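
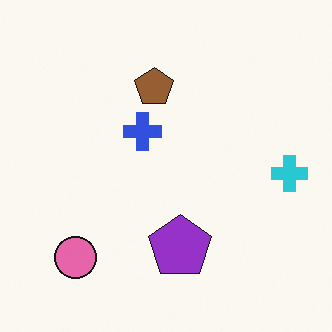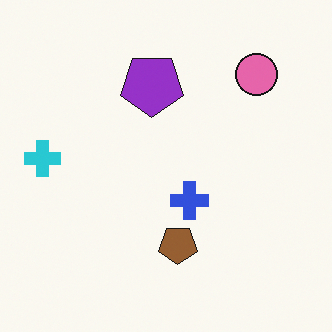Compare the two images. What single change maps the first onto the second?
The image was rotated 180°.

The pink circle sits in the bottom-left of the first image and the top-right of the second — consistent with a whole-image 180° rotation.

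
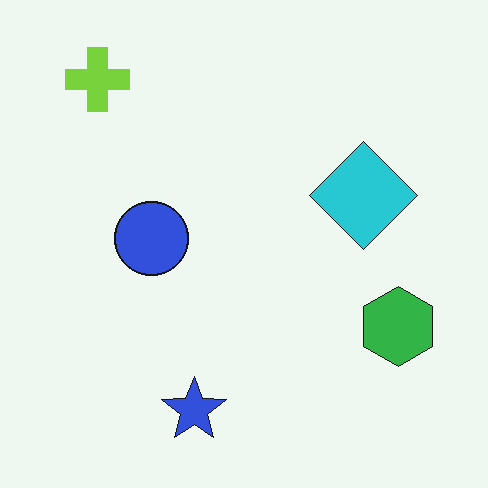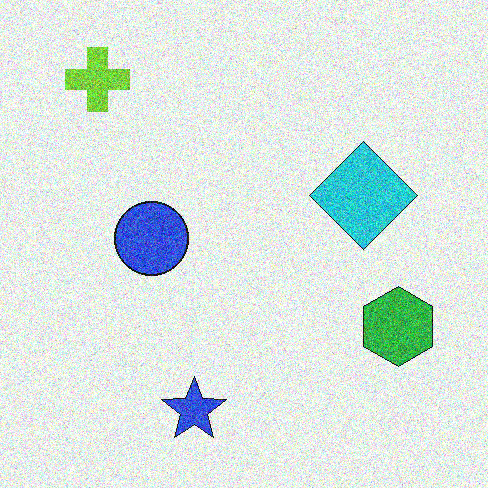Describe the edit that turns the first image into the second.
This is the original image degraded with a thick layer of grain.

Random speckle covers the whole image, including the flat background.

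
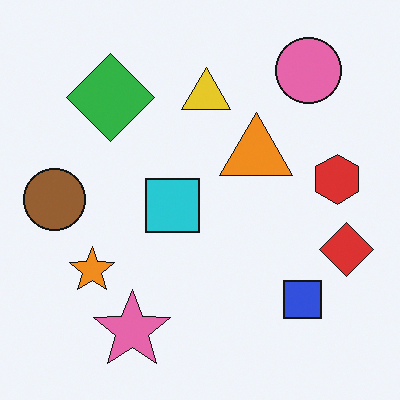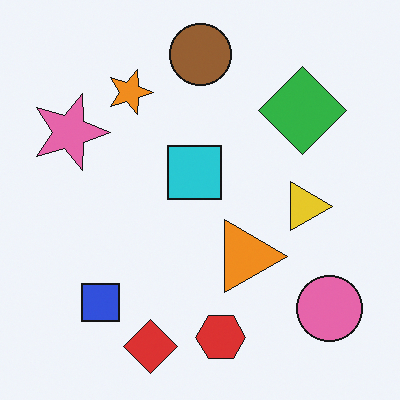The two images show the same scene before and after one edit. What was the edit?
It was rotated 90° clockwise.

The pink circle sits in the top-right of the first image and the bottom-right of the second — consistent with a whole-image 90° clockwise rotation.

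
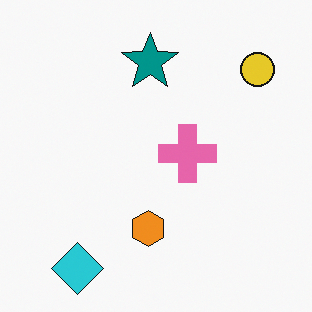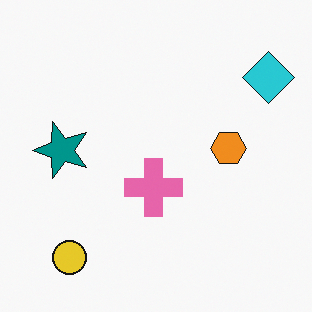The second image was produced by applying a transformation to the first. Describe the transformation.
This is the original image transposed (reflected across the top-left ↔ bottom-right diagonal).

Shapes have swapped their row and column positions — what was in the top-right is now in the bottom-left — a diagonal reflection.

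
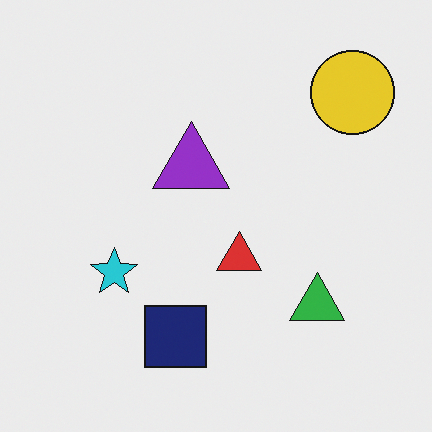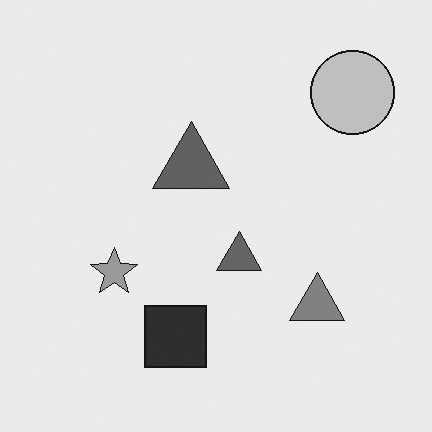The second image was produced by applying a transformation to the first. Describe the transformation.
The second image is the first converted to grayscale.

All color is removed — every shape is now a shade of grey.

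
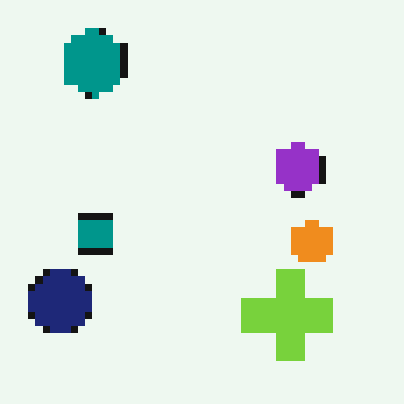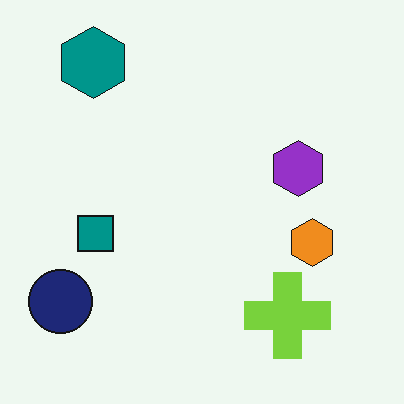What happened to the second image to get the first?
It was moderately pixelated.

Shapes are reduced to large square blocks; fine edges and outlines are lost — a downscale-then-upscale (mosaic) effect.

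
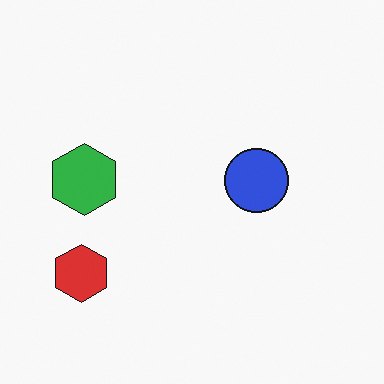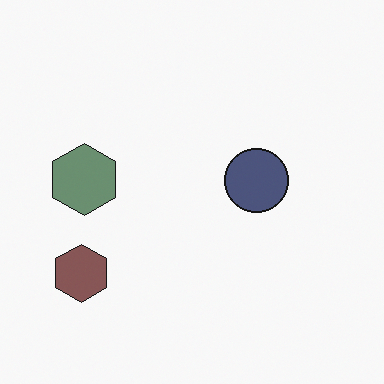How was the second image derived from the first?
The second image is the first heavily desaturated.

All colors are more muted and greyish — a global saturation change.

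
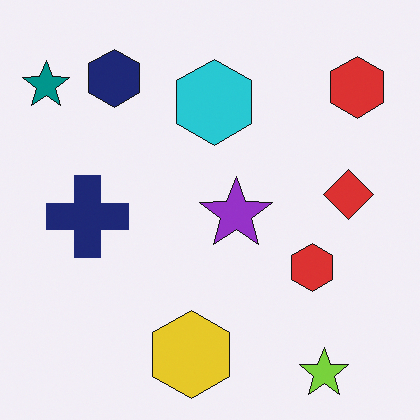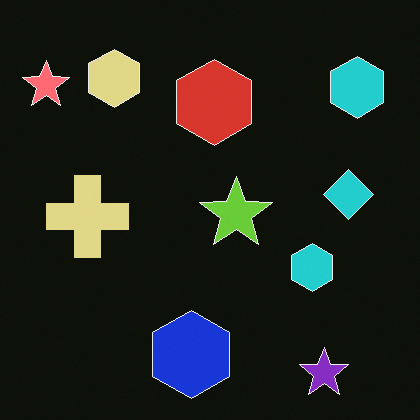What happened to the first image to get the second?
The second image is the first color-inverted (negative).

The light background has become dark and every shape's color is its complement — a photographic negative.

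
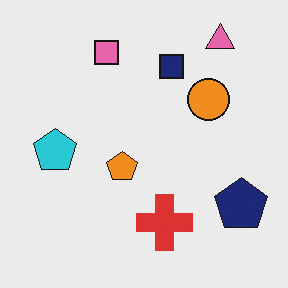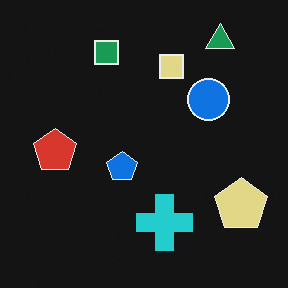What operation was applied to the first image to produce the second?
The second image is the first color-inverted (negative).

The light background has become dark and every shape's color is its complement — a photographic negative.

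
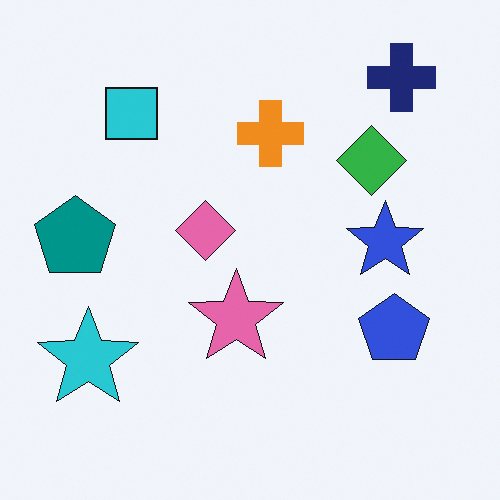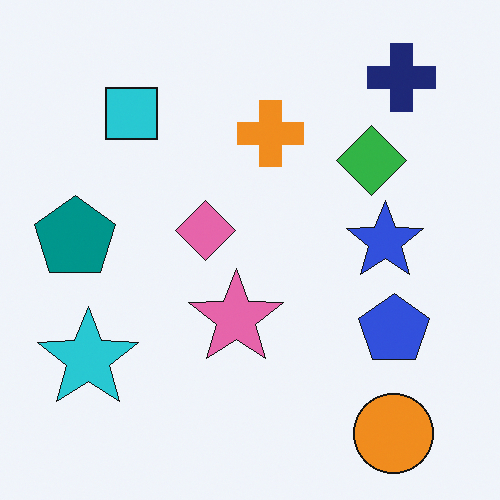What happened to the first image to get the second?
The image was overlaid with an additional orange circle.

An orange circle appears in the second image that is absent from the first.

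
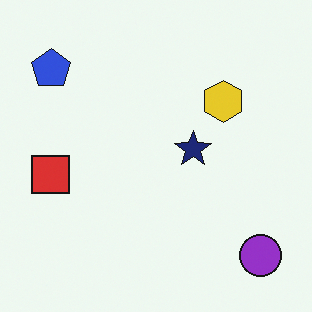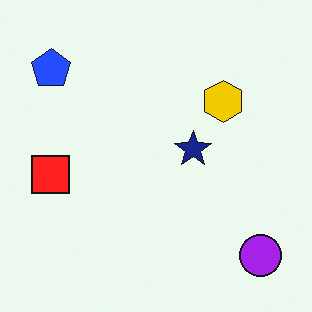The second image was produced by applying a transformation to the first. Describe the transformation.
The image was slightly oversaturated.

All colors are more vivid — a global saturation change.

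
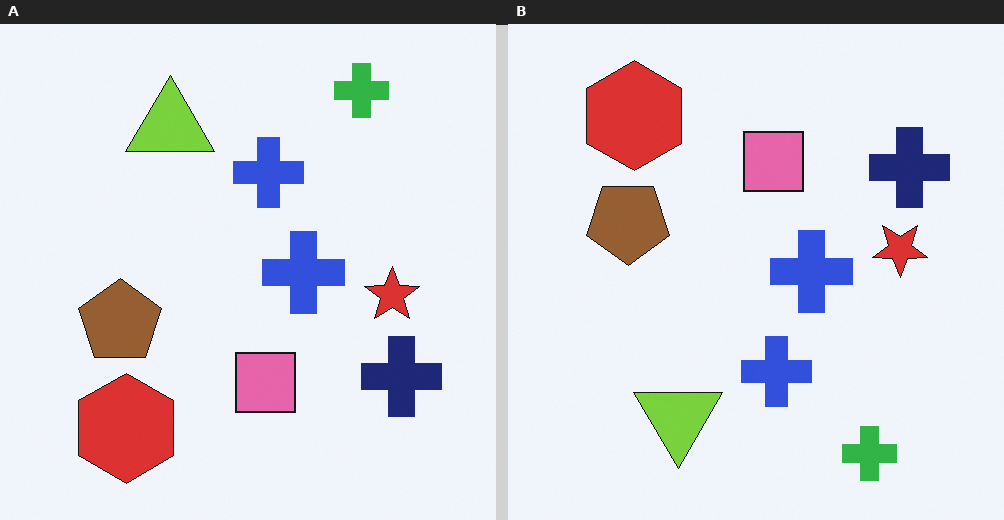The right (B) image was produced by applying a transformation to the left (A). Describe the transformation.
It was flipped vertically (top ↔ bottom).

The green cross is in the top-right of the left (A) image and the bottom-right of the right (B) — shapes on opposite sides of the horizontal midline have swapped in a mirror flip.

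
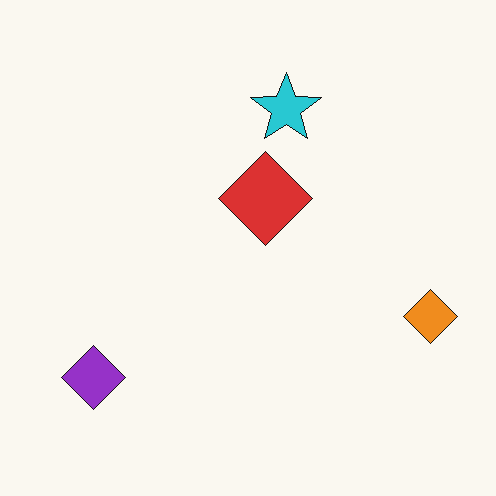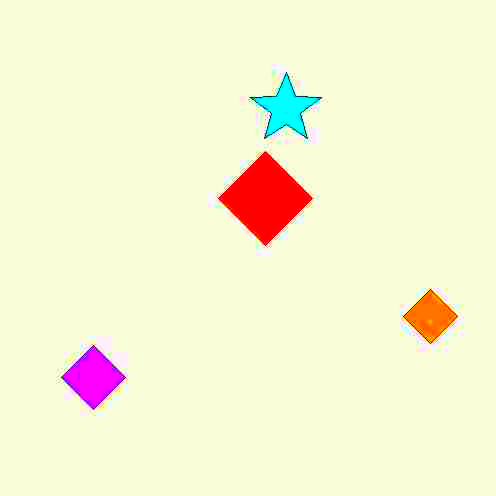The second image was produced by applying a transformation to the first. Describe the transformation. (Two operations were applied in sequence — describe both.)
The second image is the first degraded with heavy JPEG compression, then made much more vivid (saturation change).

Blocky 8×8 compression artifacts appear around shape edges and the flat background shows ringing — characteristic JPEG degradation. All colors are more vivid — a global saturation change.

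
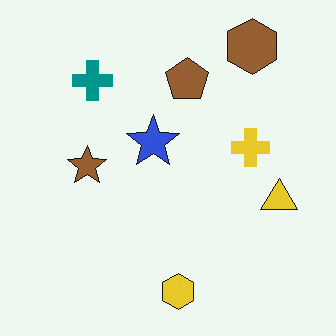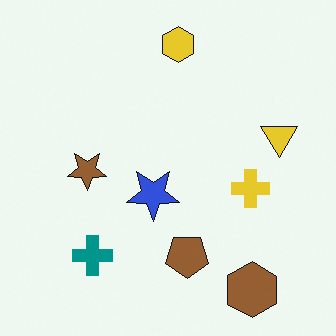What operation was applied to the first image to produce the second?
This is the original image flipped vertically (top ↔ bottom).

The yellow hexagon is in the bottom of the first image and the top of the second — shapes on opposite sides of the horizontal midline have swapped in a mirror flip.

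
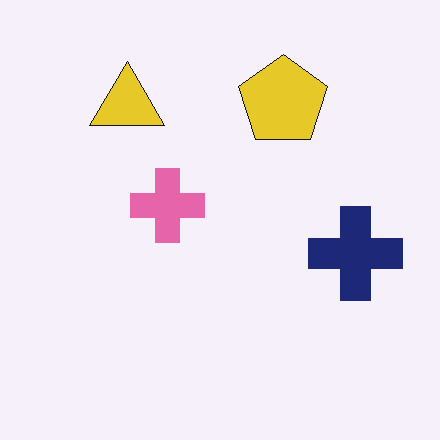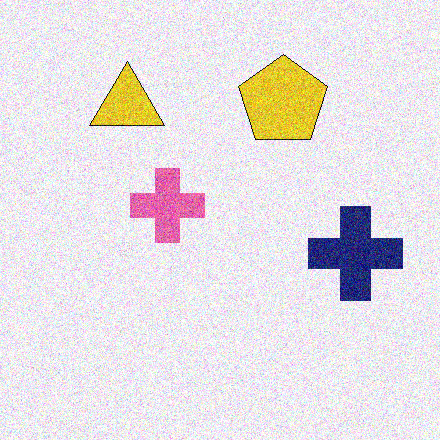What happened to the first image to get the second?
The image was degraded with a thick layer of grain.

Random speckle covers the whole image, including the flat background.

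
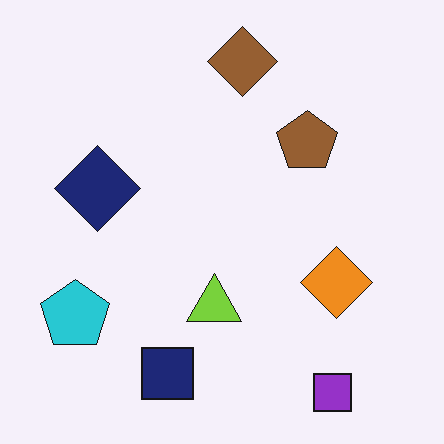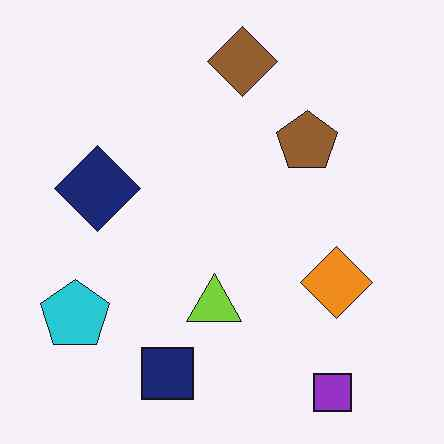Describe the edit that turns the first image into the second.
It was given moderate JPEG compression.

Blocky 8×8 compression artifacts appear around shape edges and the flat background shows ringing — characteristic JPEG degradation.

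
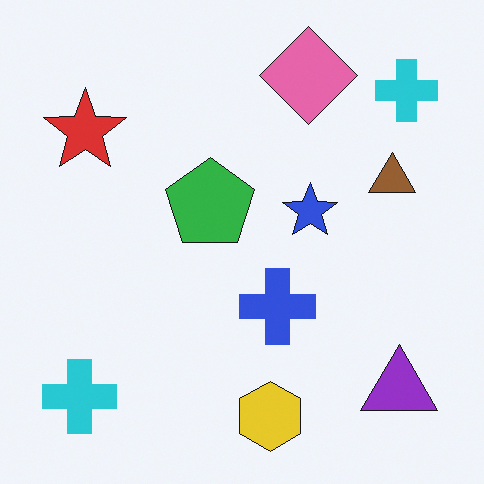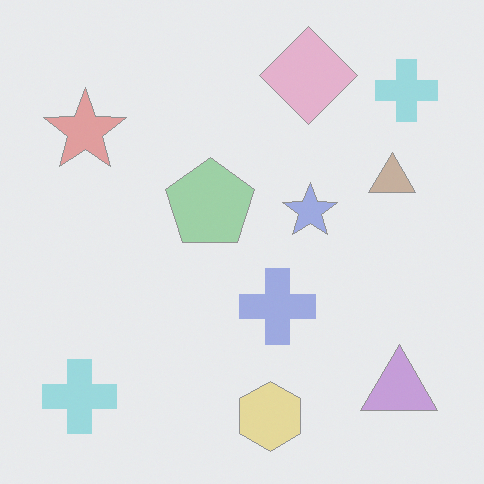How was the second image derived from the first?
Washed out (contrast reduced).

Tones are pushed toward mid-grey across the whole image — a global contrast change.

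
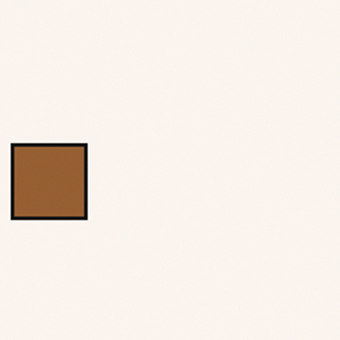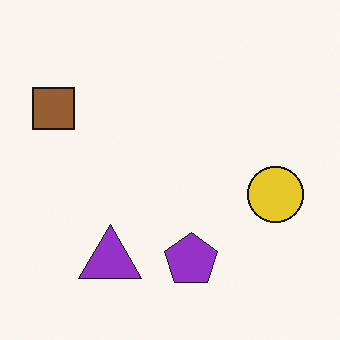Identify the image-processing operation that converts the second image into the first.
This is the original image cropped to a noticeably smaller region and rescaled.

The visible shapes are larger and the field of view is narrower; shapes near the original edges may be partly or wholly outside the frame — a crop-and-rescale.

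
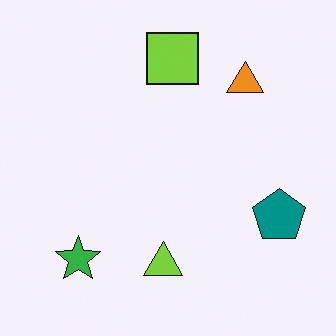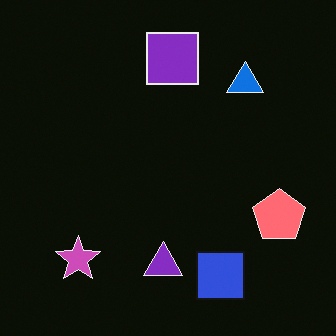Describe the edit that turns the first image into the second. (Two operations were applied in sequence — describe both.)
This is the original image color-inverted (negative), then overlaid with an additional blue square.

The light background has become dark and every shape's color is its complement — a photographic negative. A blue square appears in the second image that is absent from the first.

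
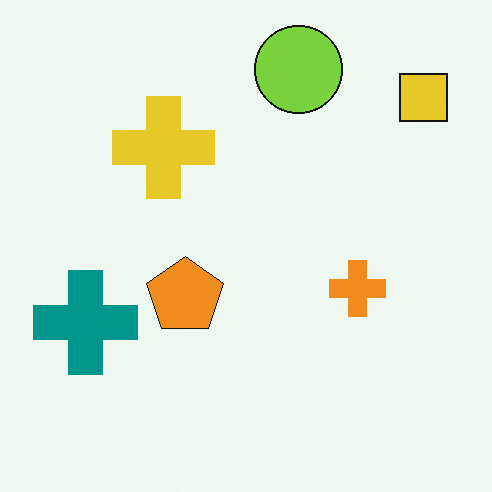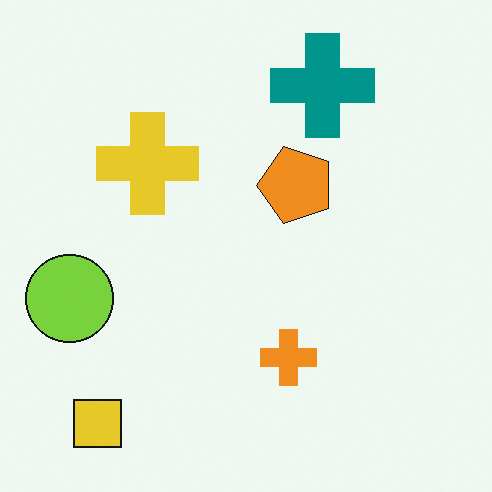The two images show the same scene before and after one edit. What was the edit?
It was transposed (reflected across the top-left ↔ bottom-right diagonal).

Shapes have swapped their row and column positions — what was in the top-right is now in the bottom-left — a diagonal reflection.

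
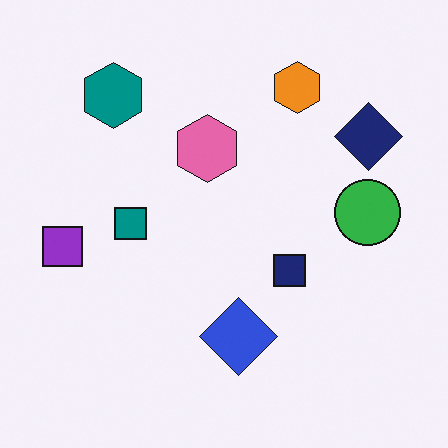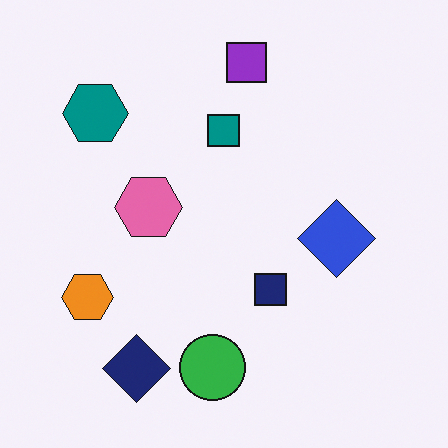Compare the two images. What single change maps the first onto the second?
The second image is the first transposed (reflected across the top-left ↔ bottom-right diagonal).

Shapes have swapped their row and column positions — what was in the top-right is now in the bottom-left — a diagonal reflection.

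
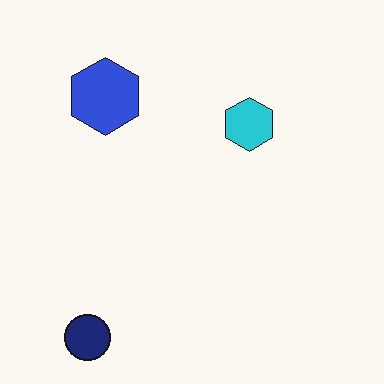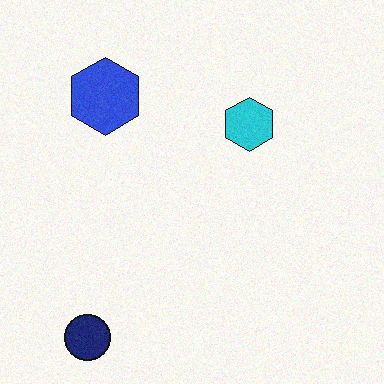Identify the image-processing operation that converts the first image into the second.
The second image is the first degraded with a light layer of grain.

Random speckle covers the whole image, including the flat background.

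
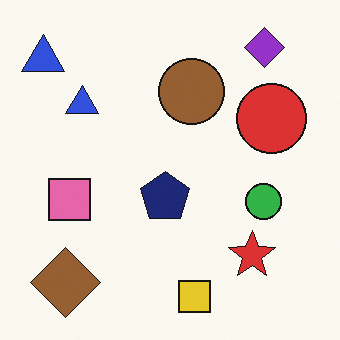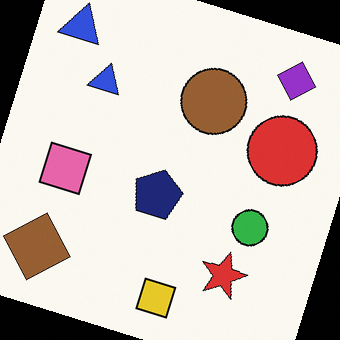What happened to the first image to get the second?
Rotated clockwise by a clearly visible amount.

Every shape is tilted by the same angle and the image corners show triangular fill wedges — a whole-image rotation by a non-right angle.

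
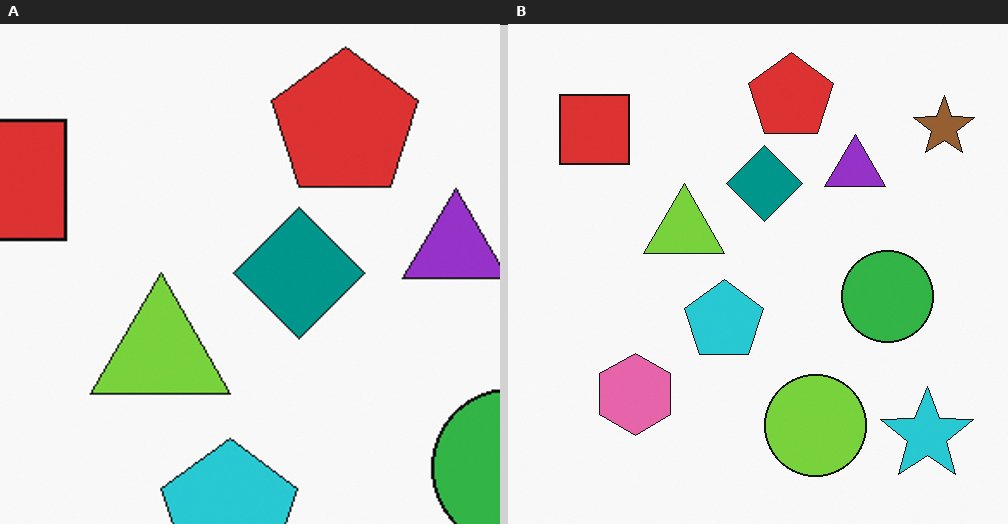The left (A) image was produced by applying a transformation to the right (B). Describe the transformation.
This is the original image cropped to a noticeably smaller region and rescaled.

The visible shapes are larger and the field of view is narrower; shapes near the original edges may be partly or wholly outside the frame — a crop-and-rescale.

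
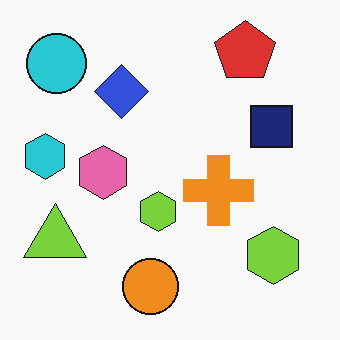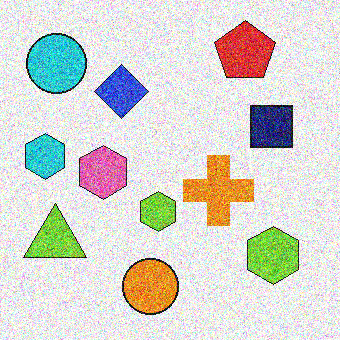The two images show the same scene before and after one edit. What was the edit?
Degraded with strong gaussian noise.

Random speckle covers the whole image, including the flat background.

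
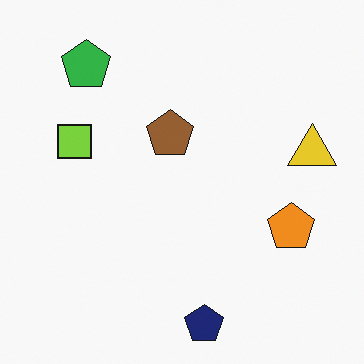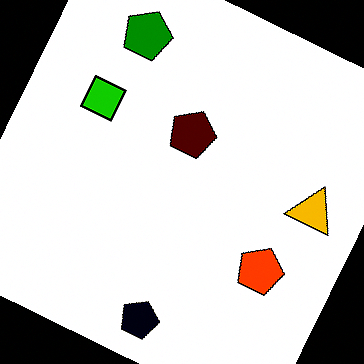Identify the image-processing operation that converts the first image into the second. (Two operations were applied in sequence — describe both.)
The image was rotated clockwise by a clearly visible amount, then given much higher contrast.

Every shape is tilted by the same angle and the image corners show triangular fill wedges — a whole-image rotation by a non-right angle. Tones are pushed away from mid-grey across the whole image — a global contrast change.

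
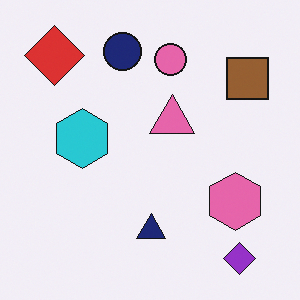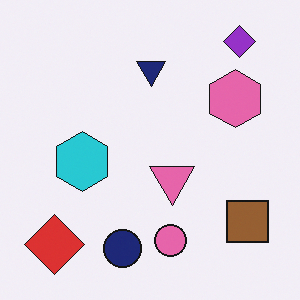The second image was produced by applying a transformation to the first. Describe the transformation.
The transformation is: flipped vertically (top ↔ bottom).

The purple diamond is in the bottom-right of the first image and the top-right of the second — shapes on opposite sides of the horizontal midline have swapped in a mirror flip.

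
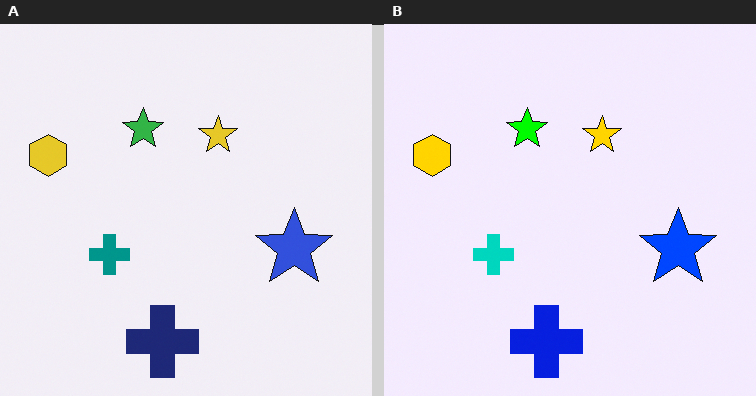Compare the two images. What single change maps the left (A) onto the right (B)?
The image was heavily oversaturated.

All colors are more vivid — a global saturation change.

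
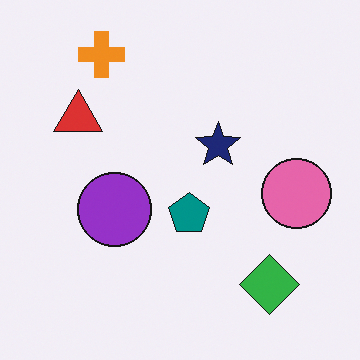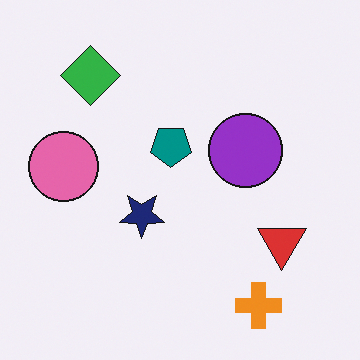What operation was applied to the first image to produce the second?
The transformation is: rotated 180°.

The orange cross sits in the top-left of the first image and the bottom-right of the second — consistent with a whole-image 180° rotation.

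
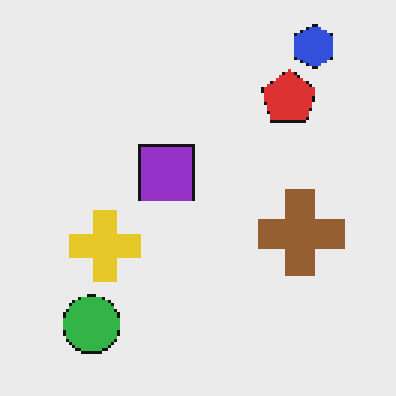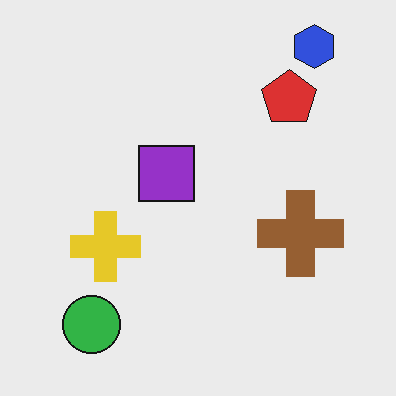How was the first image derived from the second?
It was mildly pixelated.

Shapes are reduced to large square blocks; fine edges and outlines are lost — a downscale-then-upscale (mosaic) effect.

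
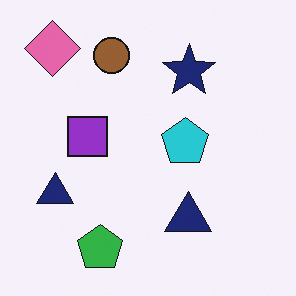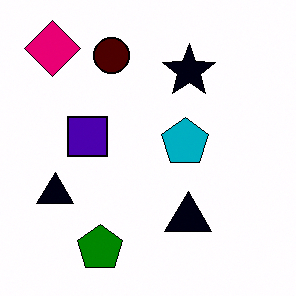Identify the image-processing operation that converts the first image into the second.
This is the original image boosted in contrast.

Tones are pushed away from mid-grey across the whole image — a global contrast change.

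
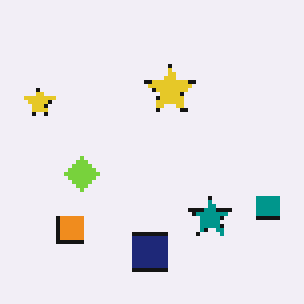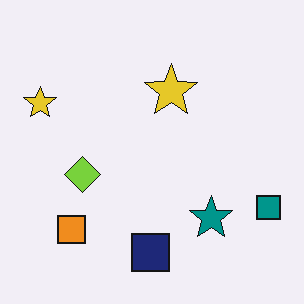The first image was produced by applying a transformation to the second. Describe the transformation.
Mildly pixelated.

Shapes are reduced to large square blocks; fine edges and outlines are lost — a downscale-then-upscale (mosaic) effect.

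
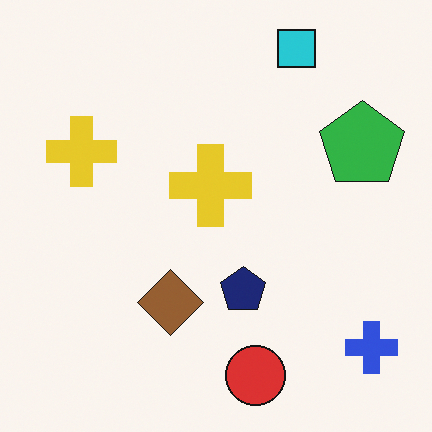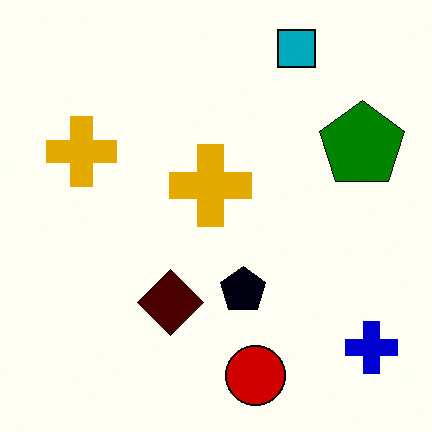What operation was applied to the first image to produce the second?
Given much higher contrast.

Tones are pushed away from mid-grey across the whole image — a global contrast change.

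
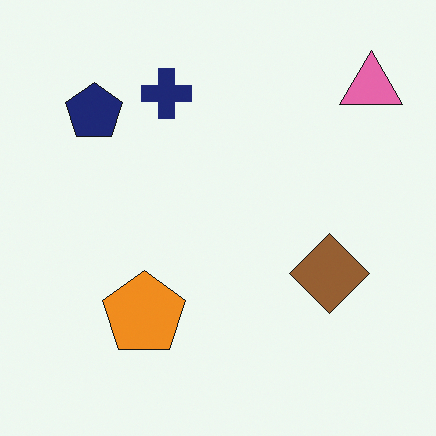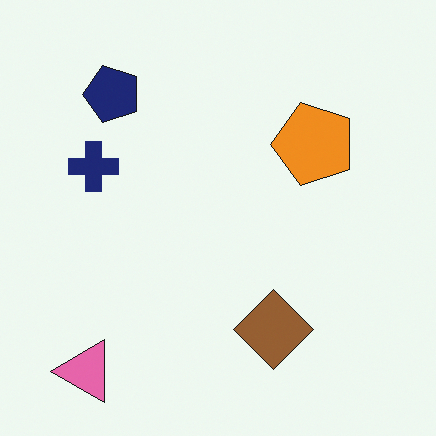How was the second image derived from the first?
The transformation is: transposed (reflected across the top-left ↔ bottom-right diagonal).

Shapes have swapped their row and column positions — what was in the top-right is now in the bottom-left — a diagonal reflection.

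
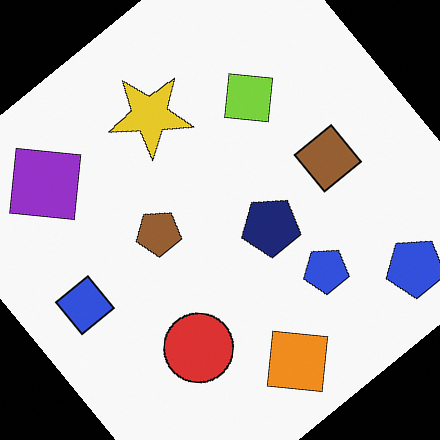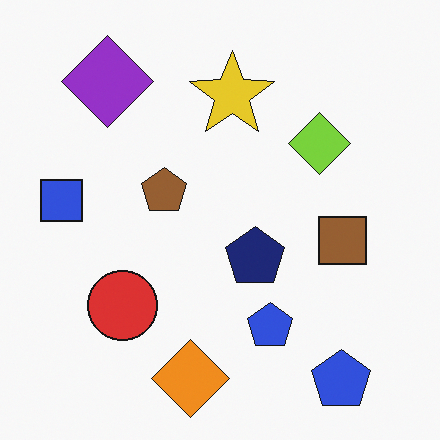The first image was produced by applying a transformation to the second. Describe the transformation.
It was rotated counter-clockwise by a large amount — several tens of degrees.

Every shape is tilted by the same angle and the image corners show triangular fill wedges — a whole-image rotation by a non-right angle.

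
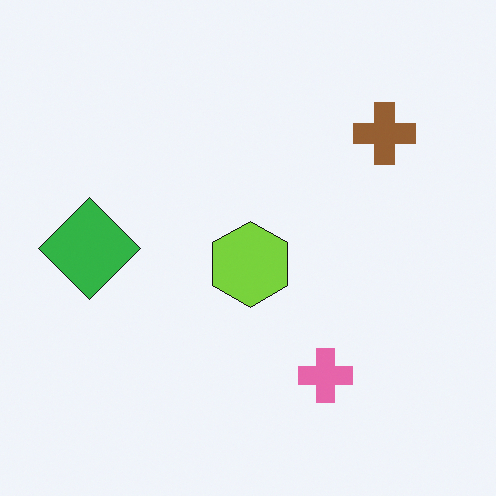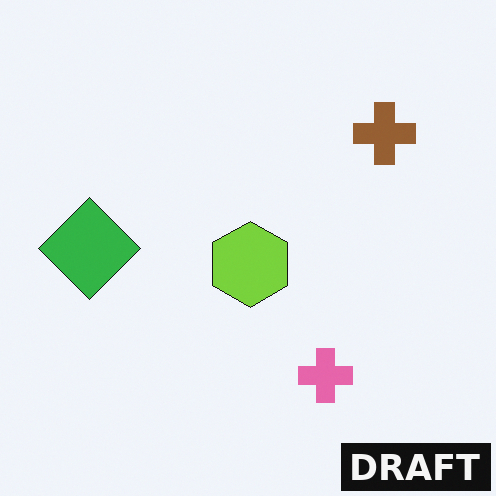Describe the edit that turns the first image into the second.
This is the original image watermarked with the text "DRAFT" in the lower-right corner.

A dark label reading "DRAFT" appears in the lower-right corner.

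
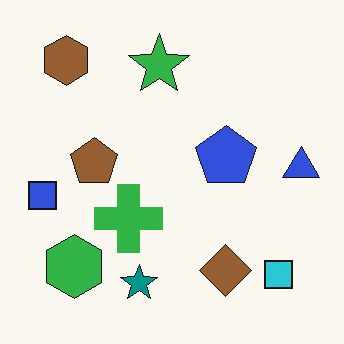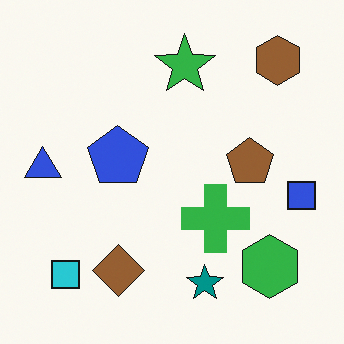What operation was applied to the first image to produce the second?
Flipped horizontally (left ↔ right).

The blue square is in the left of the first image and the right of the second — shapes on opposite sides of the vertical midline have swapped in a mirror flip.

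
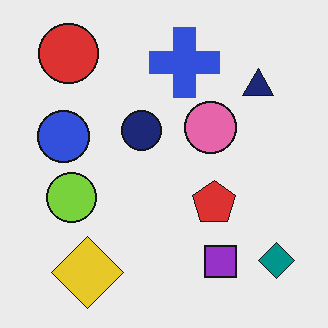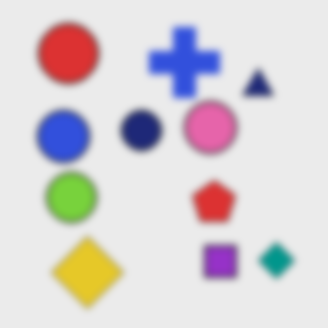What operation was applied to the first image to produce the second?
This is the original image noticeably gaussian-blurred.

Shape edges and outlines are uniformly softened across the whole image.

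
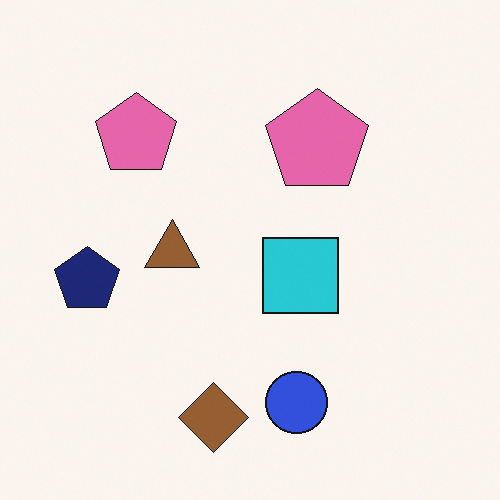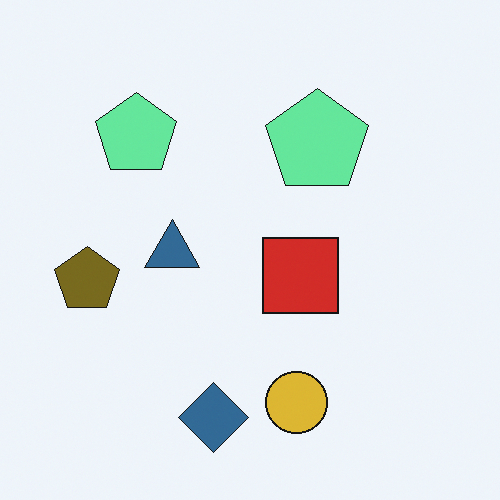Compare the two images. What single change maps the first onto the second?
It was hue-shifted through roughly half the color wheel.

Every shape's color has rotated by the same amount around the hue wheel — a uniform hue shift.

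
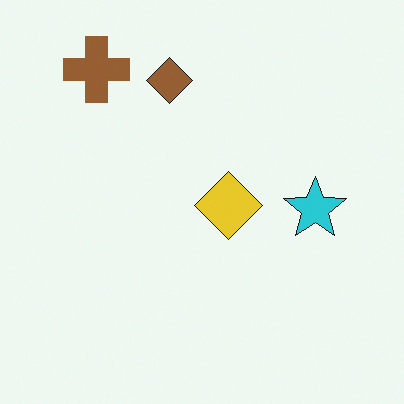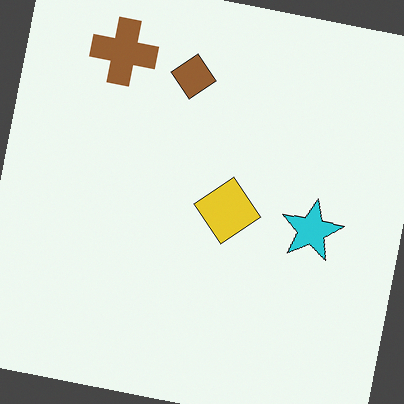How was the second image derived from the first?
This is the original image rotated clockwise by a small amount.

Every shape is tilted by the same angle and the image corners show triangular fill wedges — a whole-image rotation by a non-right angle.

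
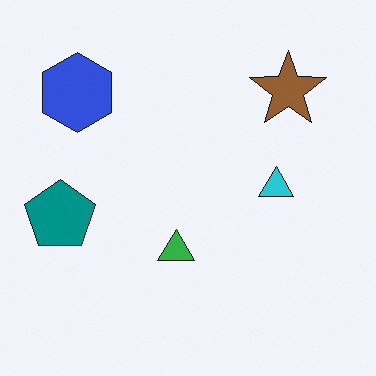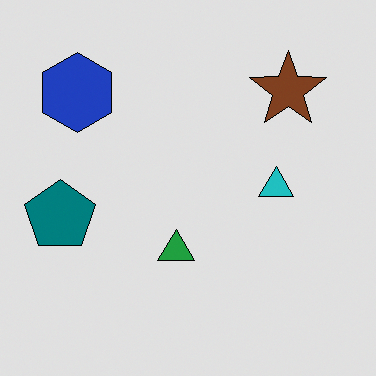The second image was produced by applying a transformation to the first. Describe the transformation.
The second image is the first moderately posterized.

Each flat color has snapped to a coarser quantized level — most visibly, the near-white background has dropped to a flat grey.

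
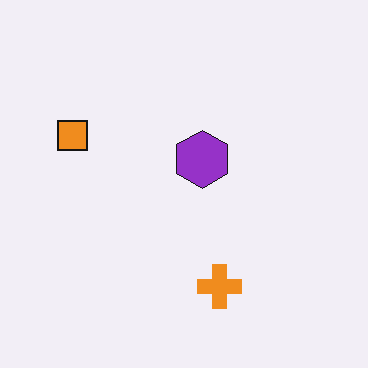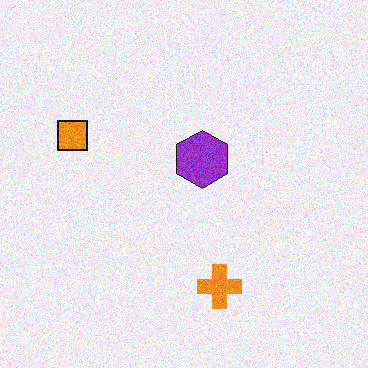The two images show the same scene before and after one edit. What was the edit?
Degraded with moderate additive noise.

Random speckle covers the whole image, including the flat background.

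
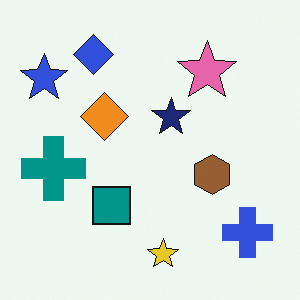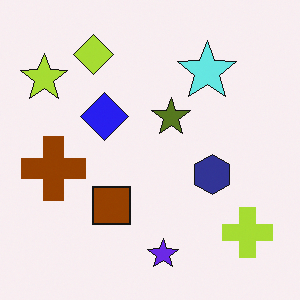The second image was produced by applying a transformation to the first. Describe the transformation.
The second image is the first hue-shifted through roughly half the color wheel.

Every shape's color has rotated by the same amount around the hue wheel — a uniform hue shift.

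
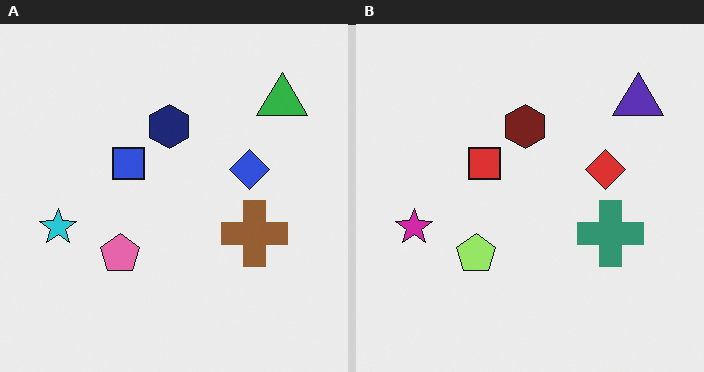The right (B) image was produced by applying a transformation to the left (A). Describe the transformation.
The image was hue-shifted by a moderate amount.

Every shape's color has rotated by the same amount around the hue wheel — a uniform hue shift.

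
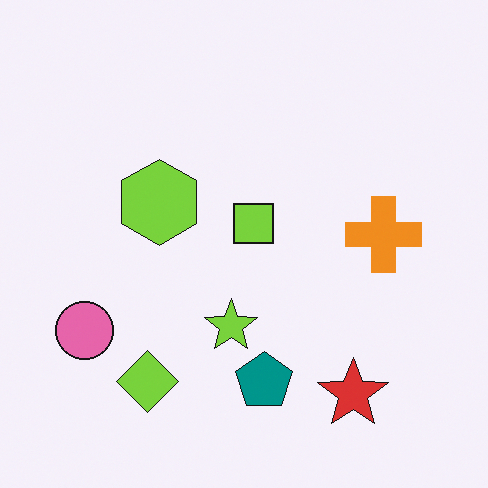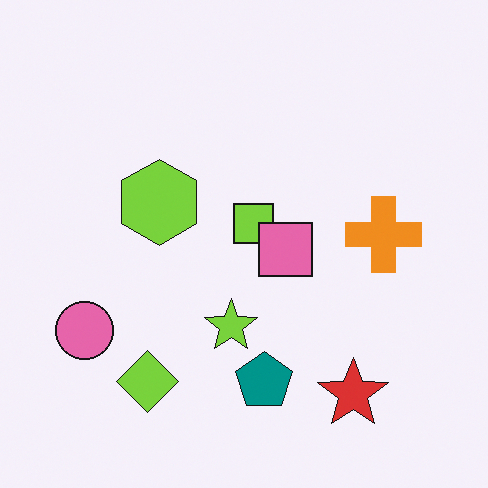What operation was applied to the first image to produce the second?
The image was overlaid with an additional pink square.

A pink square appears in the second image that is absent from the first.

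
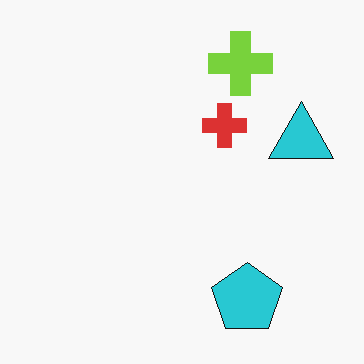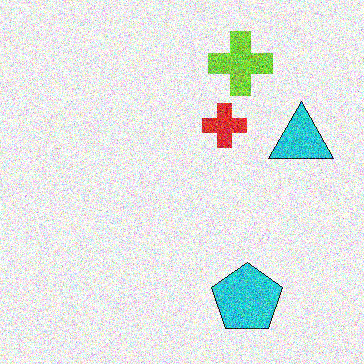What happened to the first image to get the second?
It was degraded with heavy additive noise.

Random speckle covers the whole image, including the flat background.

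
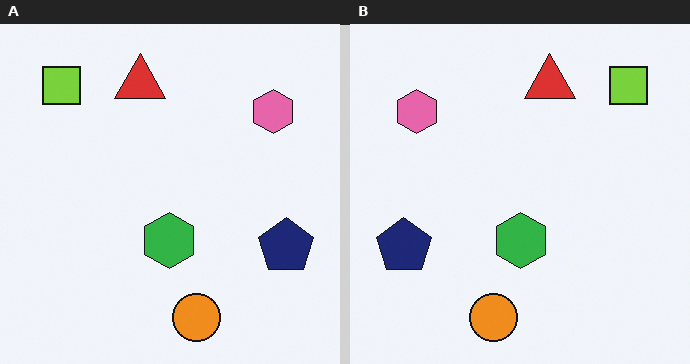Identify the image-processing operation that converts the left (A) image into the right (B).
It was flipped horizontally (left ↔ right).

The navy pentagon is in the right of the left (A) image and the left of the right (B) — shapes on opposite sides of the vertical midline have swapped in a mirror flip.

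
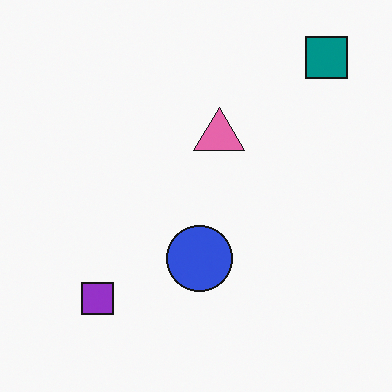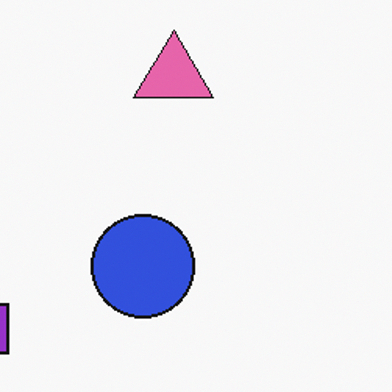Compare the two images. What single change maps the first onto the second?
The image was cropped slightly and scaled back up.

The visible shapes are larger and the field of view is narrower; shapes near the original edges may be partly or wholly outside the frame — a crop-and-rescale.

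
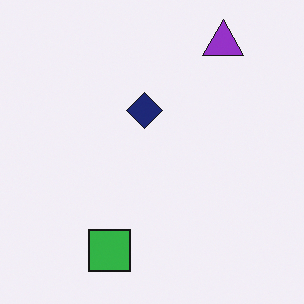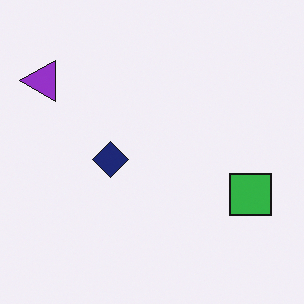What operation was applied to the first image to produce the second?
The transformation is: rotated 90° counter-clockwise.

The purple triangle sits in the top-right of the first image and the top-left of the second — consistent with a whole-image 90° counter-clockwise rotation.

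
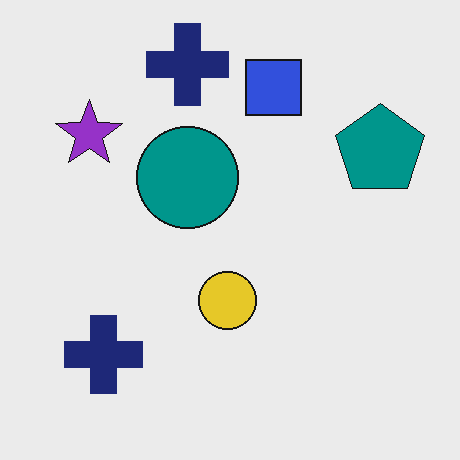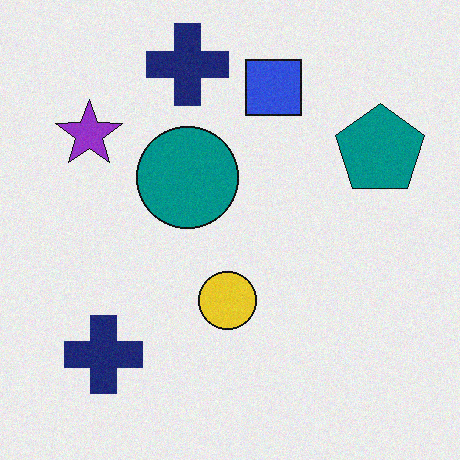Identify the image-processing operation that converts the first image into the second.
This is the original image degraded with a light layer of grain.

Random speckle covers the whole image, including the flat background.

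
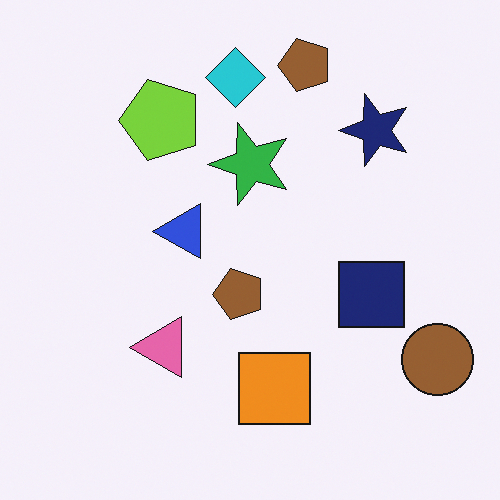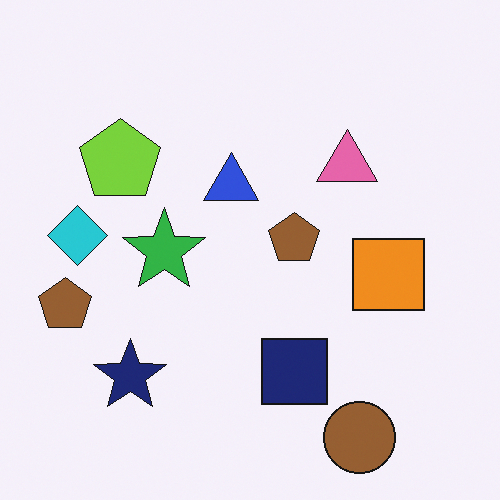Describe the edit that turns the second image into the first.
The transformation is: transposed (reflected across the top-left ↔ bottom-right diagonal).

Shapes have swapped their row and column positions — what was in the top-right is now in the bottom-left — a diagonal reflection.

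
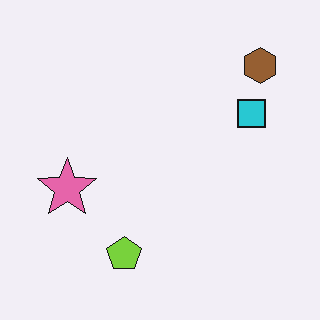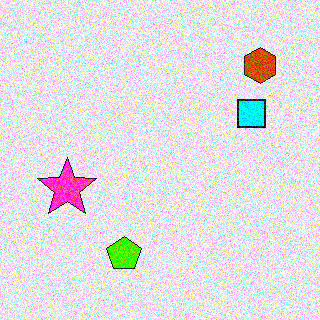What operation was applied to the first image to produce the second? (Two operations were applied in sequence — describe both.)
This is the original image degraded with visible gaussian noise, then made much more vivid (saturation change).

Random speckle covers the whole image, including the flat background. All colors are more vivid — a global saturation change.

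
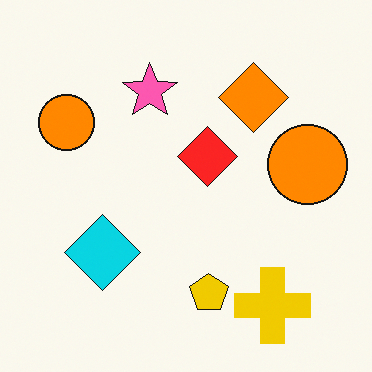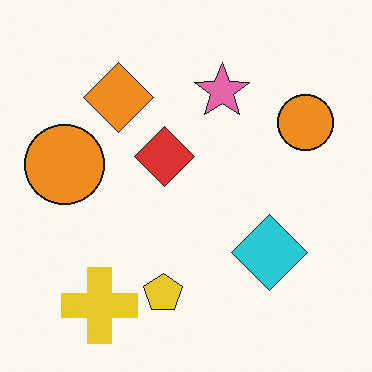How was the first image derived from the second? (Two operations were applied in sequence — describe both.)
The transformation is: slightly oversaturated, then flipped horizontally (left ↔ right).

All colors are more vivid — a global saturation change. The yellow cross is in the bottom-left of the second image and the bottom-right of the first — shapes on opposite sides of the vertical midline have swapped in a mirror flip.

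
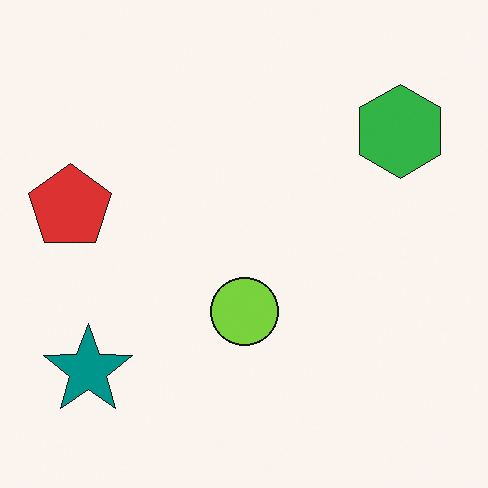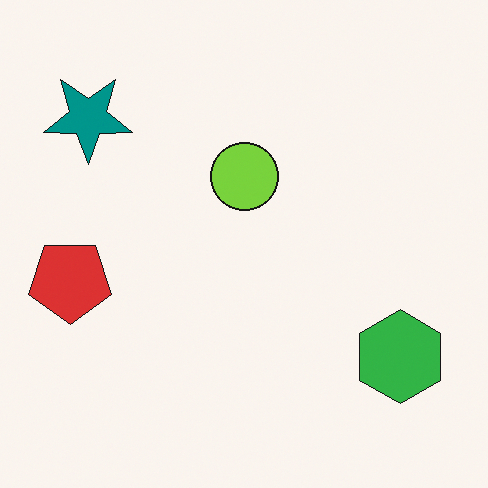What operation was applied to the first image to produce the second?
It was flipped vertically (top ↔ bottom).

The teal star is in the bottom-left of the first image and the top-left of the second — shapes on opposite sides of the horizontal midline have swapped in a mirror flip.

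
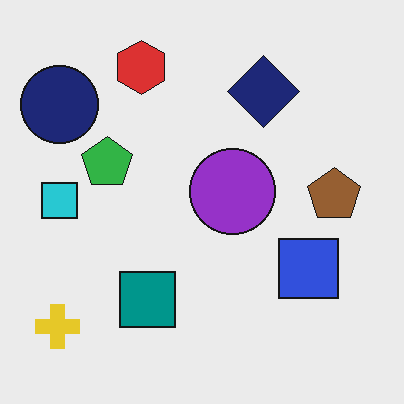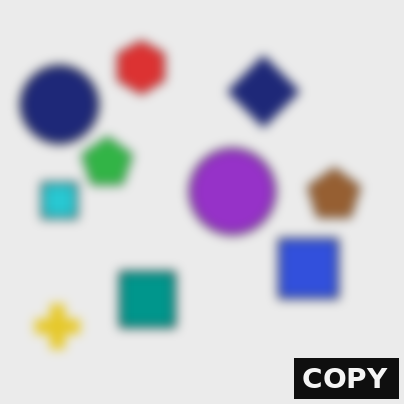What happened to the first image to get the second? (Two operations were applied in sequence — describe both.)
The second image is the first heavily blurred, then watermarked with the text "COPY" in the lower-right corner.

Shape edges and outlines are uniformly softened across the whole image. A dark label reading "COPY" appears in the lower-right corner.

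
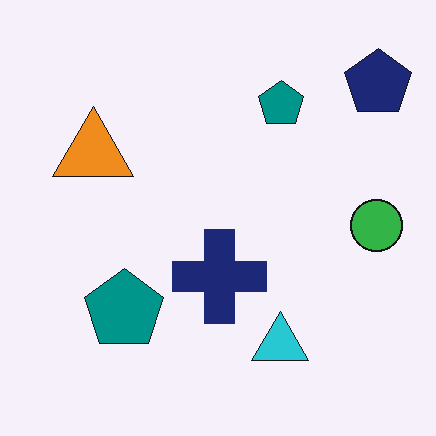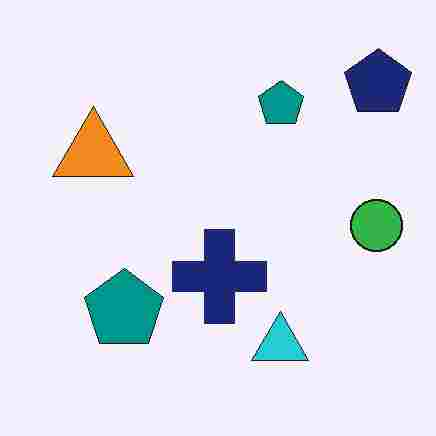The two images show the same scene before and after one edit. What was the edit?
The second image is the first heavily JPEG-compressed with obvious blocking artifacts.

Blocky 8×8 compression artifacts appear around shape edges and the flat background shows ringing — characteristic JPEG degradation.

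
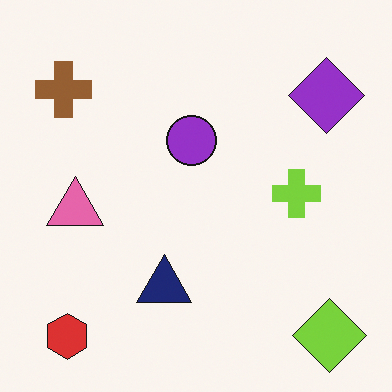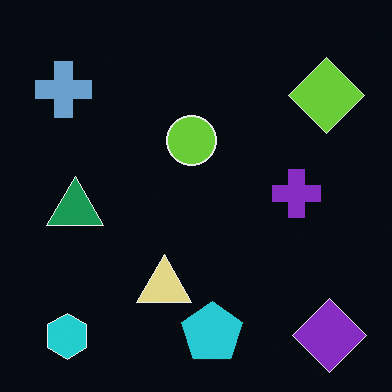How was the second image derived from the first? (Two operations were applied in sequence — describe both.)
The second image is the first color-inverted (negative), then overlaid with an additional cyan pentagon.

The light background has become dark and every shape's color is its complement — a photographic negative. A cyan pentagon appears in the second image that is absent from the first.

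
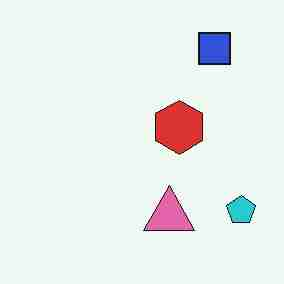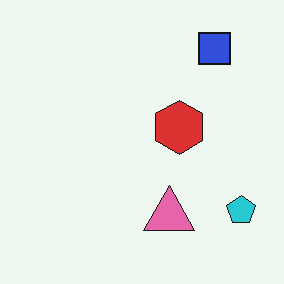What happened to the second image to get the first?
The image was heavily JPEG-compressed with obvious blocking artifacts.

Blocky 8×8 compression artifacts appear around shape edges and the flat background shows ringing — characteristic JPEG degradation.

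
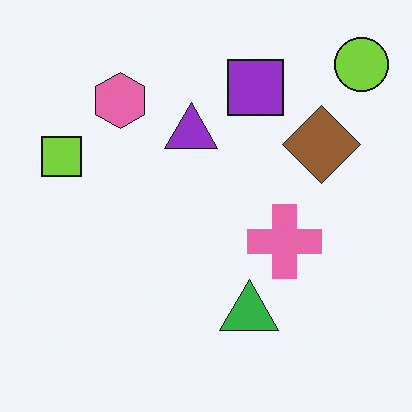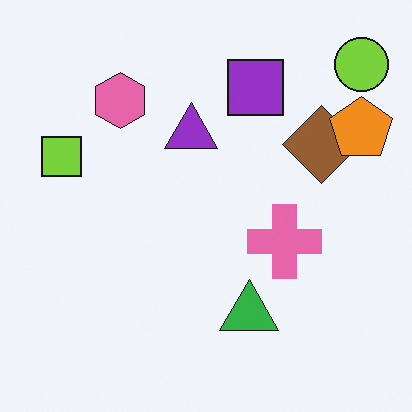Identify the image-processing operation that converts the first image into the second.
Overlaid with an additional orange pentagon.

An orange pentagon appears in the second image that is absent from the first.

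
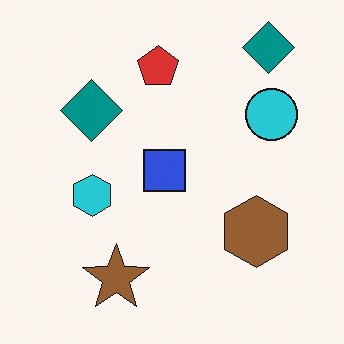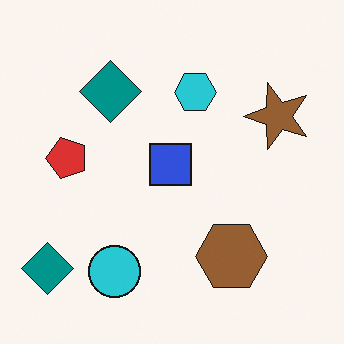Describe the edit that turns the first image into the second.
It was transposed (reflected across the top-left ↔ bottom-right diagonal).

Shapes have swapped their row and column positions — what was in the top-right is now in the bottom-left — a diagonal reflection.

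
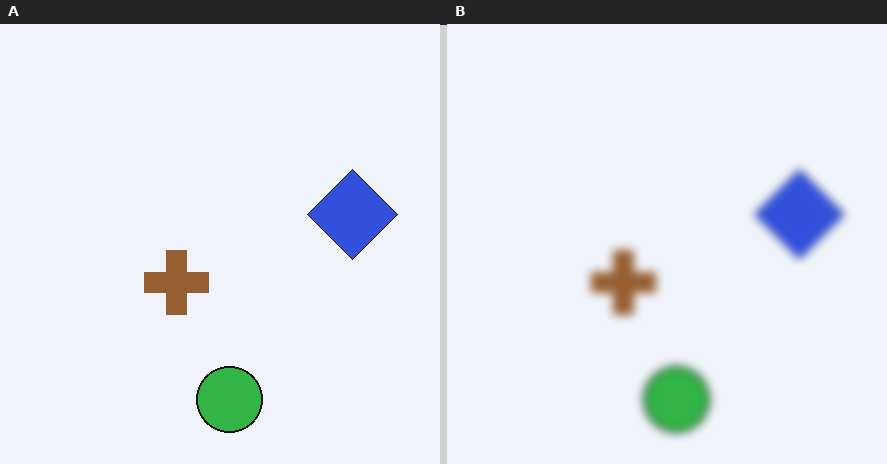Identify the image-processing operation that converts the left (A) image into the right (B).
The transformation is: noticeably gaussian-blurred.

Shape edges and outlines are uniformly softened across the whole image.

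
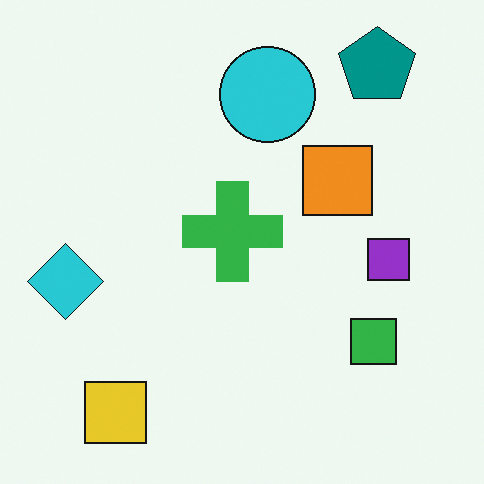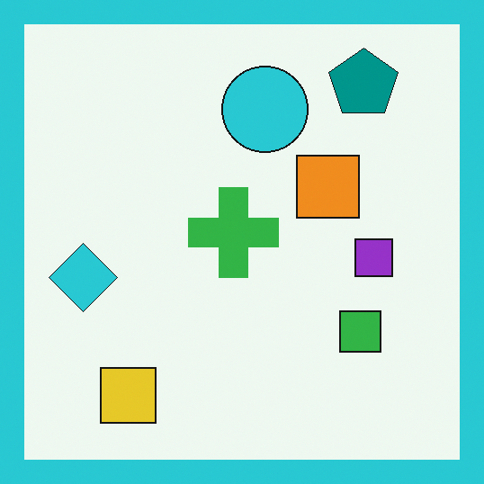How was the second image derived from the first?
It was framed with a cyan border.

A solid cyan frame runs around the edge of the second image, with the content slightly shrunk inside it.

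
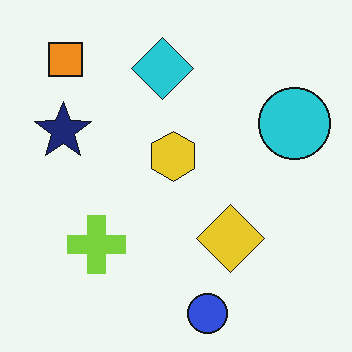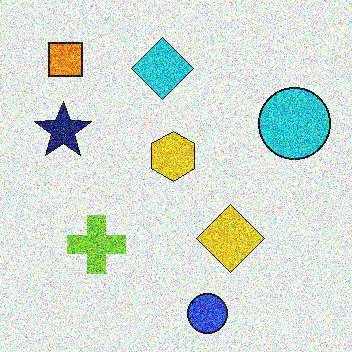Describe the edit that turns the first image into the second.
This is the original image degraded with strong gaussian noise.

Random speckle covers the whole image, including the flat background.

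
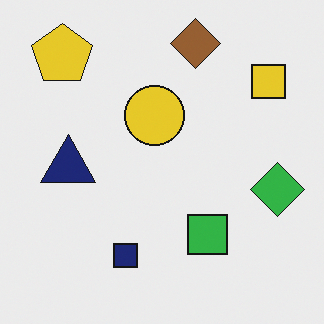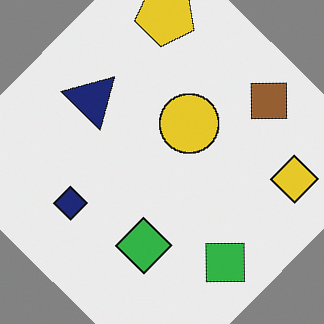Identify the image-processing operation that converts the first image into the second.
The image was rotated clockwise by a large amount — several tens of degrees.

Every shape is tilted by the same angle and the image corners show triangular fill wedges — a whole-image rotation by a non-right angle.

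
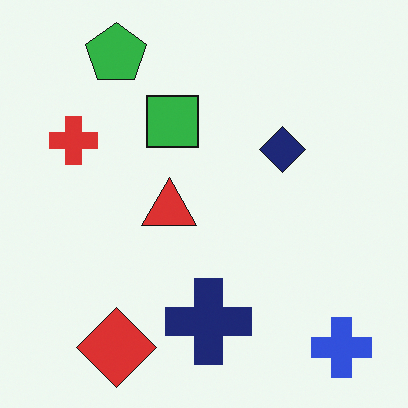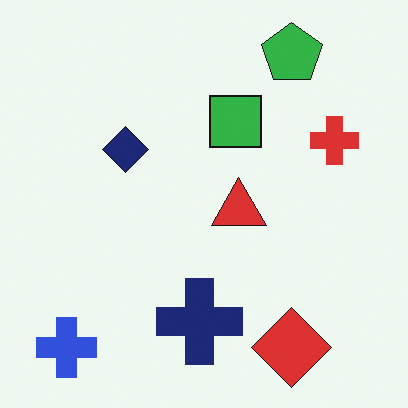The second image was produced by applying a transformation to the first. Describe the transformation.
Flipped horizontally (left ↔ right).

The blue cross is in the bottom-right of the first image and the bottom-left of the second — shapes on opposite sides of the vertical midline have swapped in a mirror flip.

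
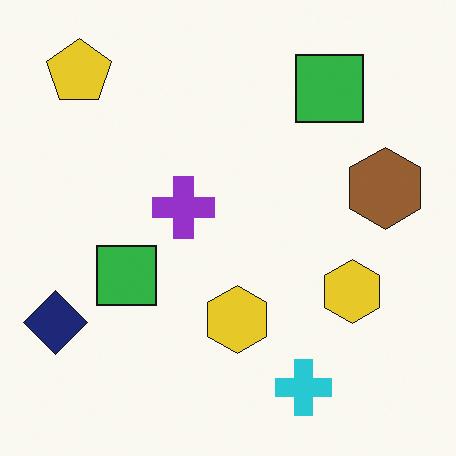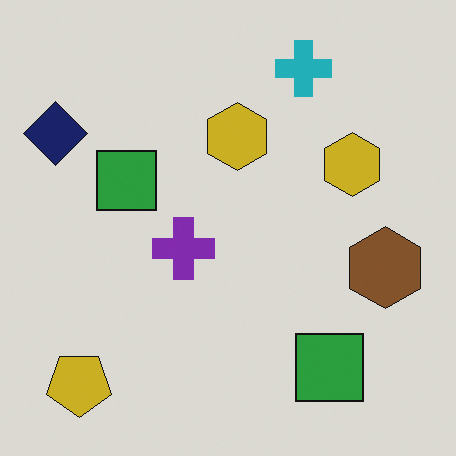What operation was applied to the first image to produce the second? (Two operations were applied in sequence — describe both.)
The image was flipped vertically (top ↔ bottom), then darkened a little.

The cyan cross is in the bottom of the first image and the top of the second — shapes on opposite sides of the horizontal midline have swapped in a mirror flip. Every pixel — background and shapes alike — is uniformly darkened.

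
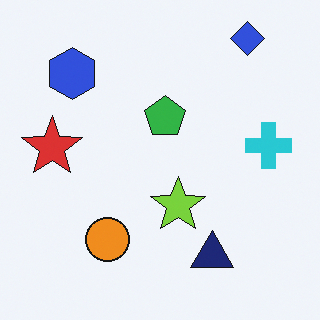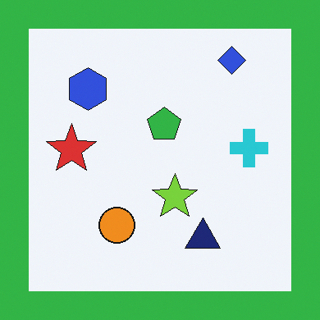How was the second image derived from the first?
It was framed with a green border.

A solid green frame runs around the edge of the second image, with the content slightly shrunk inside it.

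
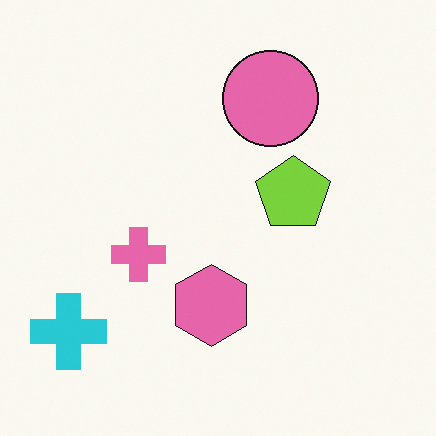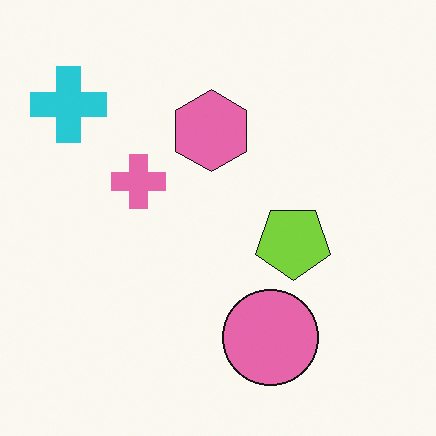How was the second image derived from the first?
The second image is the first flipped vertically (top ↔ bottom).

The pink circle is in the top of the first image and the bottom of the second — shapes on opposite sides of the horizontal midline have swapped in a mirror flip.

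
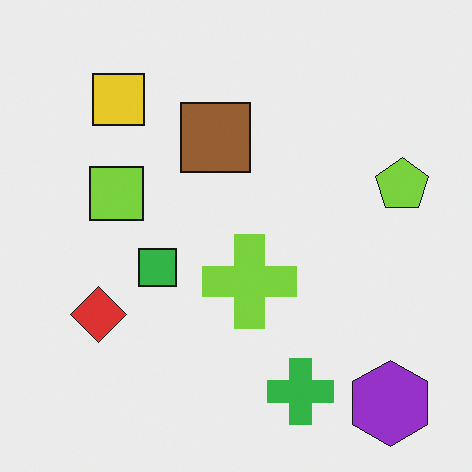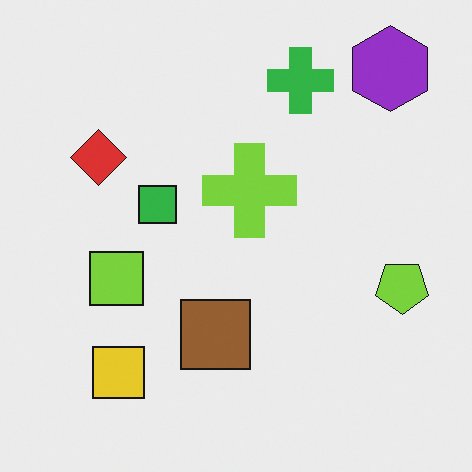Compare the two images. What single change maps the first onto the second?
The second image is the first flipped vertically (top ↔ bottom).

The purple hexagon is in the bottom-right of the first image and the top-right of the second — shapes on opposite sides of the horizontal midline have swapped in a mirror flip.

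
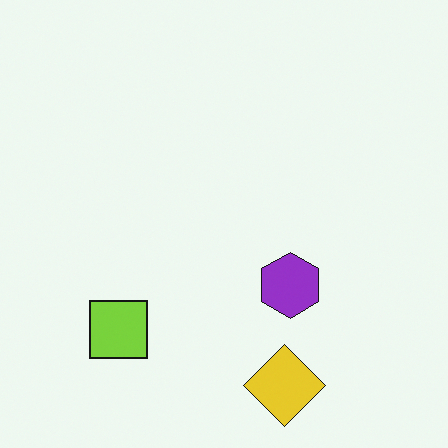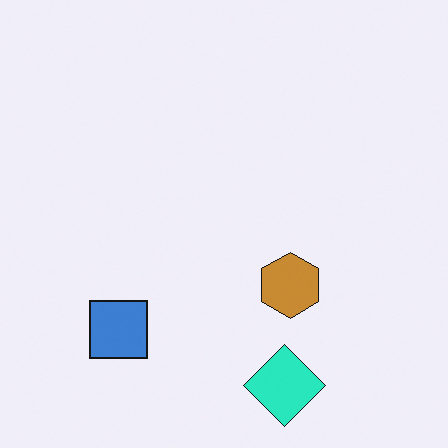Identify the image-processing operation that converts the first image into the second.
This is the original image hue-shifted through roughly a third of the color wheel.

Every shape's color has rotated by the same amount around the hue wheel — a uniform hue shift.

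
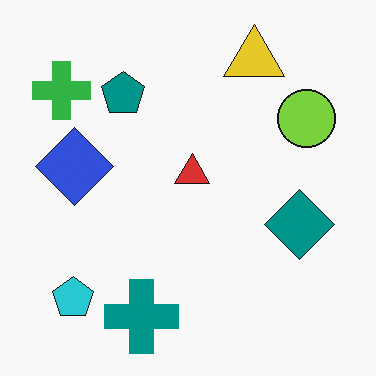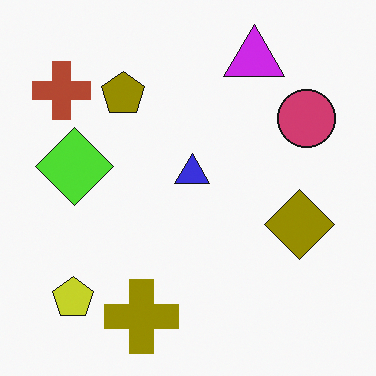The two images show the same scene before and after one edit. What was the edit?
It was hue-shifted through roughly half the color wheel.

Every shape's color has rotated by the same amount around the hue wheel — a uniform hue shift.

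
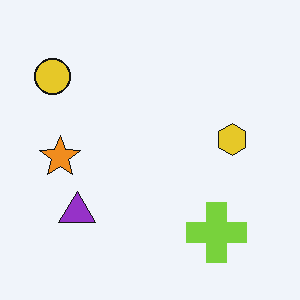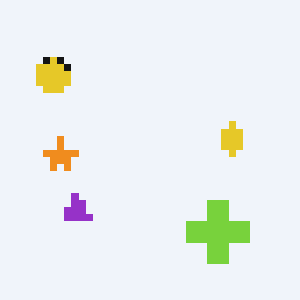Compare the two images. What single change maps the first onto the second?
The transformation is: moderately pixelated.

Shapes are reduced to large square blocks; fine edges and outlines are lost — a downscale-then-upscale (mosaic) effect.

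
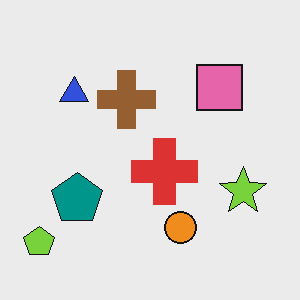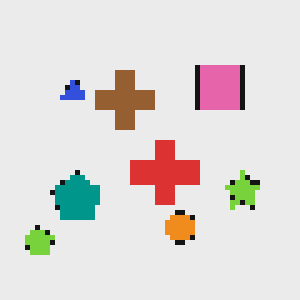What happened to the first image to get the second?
It was lightly pixelated (a mild mosaic effect).

Shapes are reduced to large square blocks; fine edges and outlines are lost — a downscale-then-upscale (mosaic) effect.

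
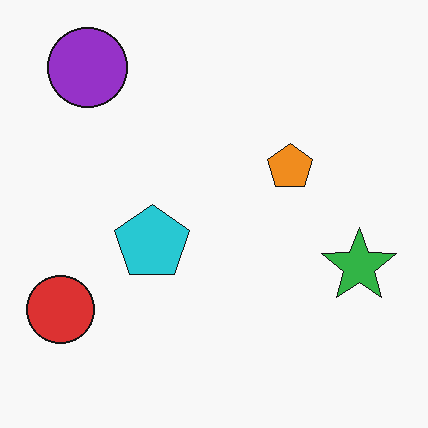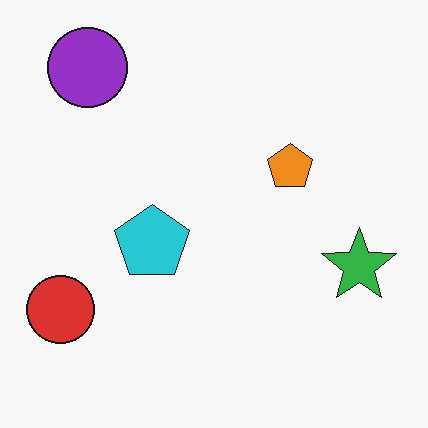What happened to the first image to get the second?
JPEG-compressed with visible artifacts.

Blocky 8×8 compression artifacts appear around shape edges and the flat background shows ringing — characteristic JPEG degradation.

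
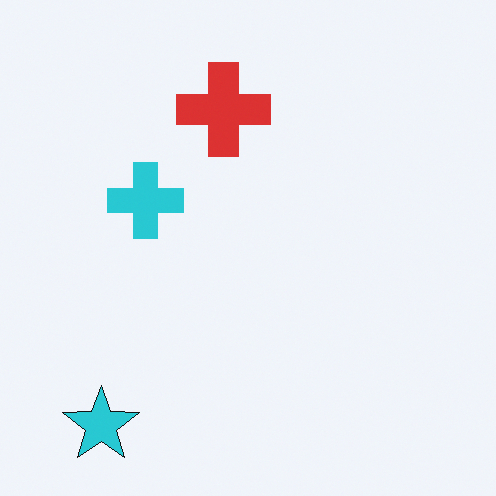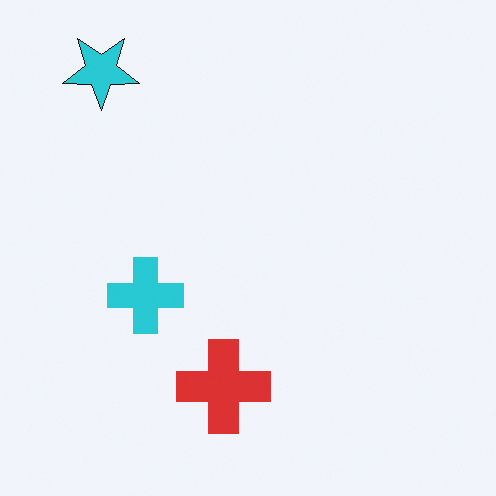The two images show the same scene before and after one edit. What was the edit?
This is the original image flipped vertically (top ↔ bottom).

The cyan star is in the bottom-left of the first image and the top-left of the second — shapes on opposite sides of the horizontal midline have swapped in a mirror flip.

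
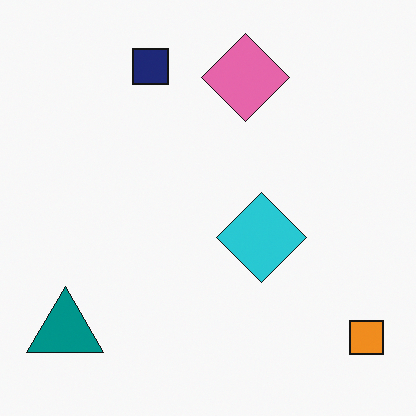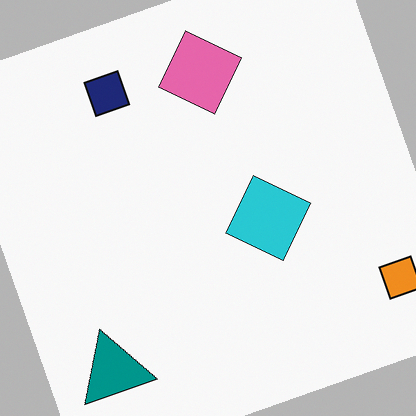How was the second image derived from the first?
This is the original image rotated counter-clockwise by a moderate amount.

Every shape is tilted by the same angle and the image corners show triangular fill wedges — a whole-image rotation by a non-right angle.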